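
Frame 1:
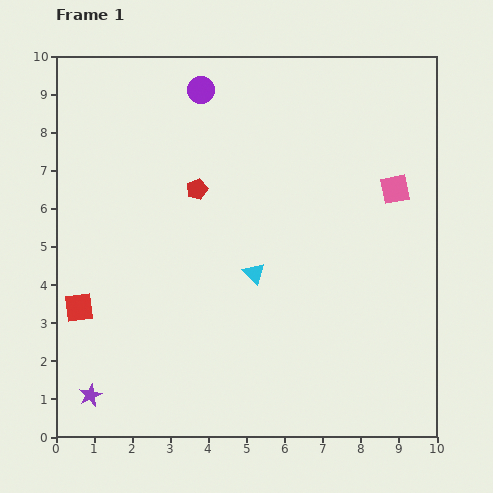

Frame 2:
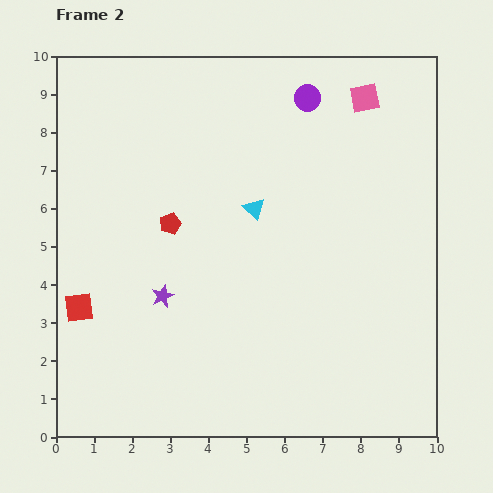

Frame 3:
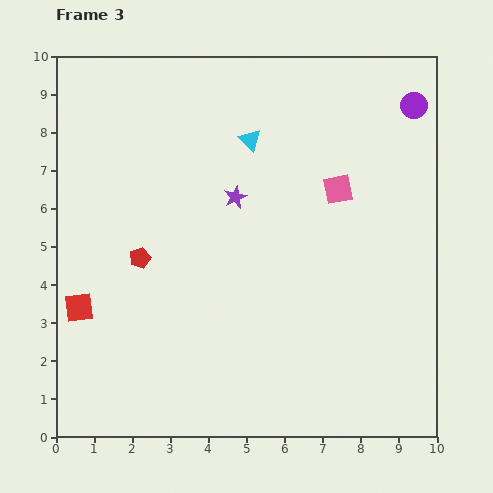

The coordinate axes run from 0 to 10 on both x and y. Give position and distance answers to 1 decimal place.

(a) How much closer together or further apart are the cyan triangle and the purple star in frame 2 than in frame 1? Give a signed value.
-2.1

Distance in frame 1: 5.4. Distance in frame 2: 3.3.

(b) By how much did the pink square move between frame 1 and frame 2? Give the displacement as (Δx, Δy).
(-0.8, 2.4)

The pink square was at (8.9, 6.5) in frame 1 and (8.1, 8.9) in frame 2.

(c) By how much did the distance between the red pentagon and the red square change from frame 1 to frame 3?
-2.3

Distance in frame 1: 4.4. Distance in frame 3: 2.1.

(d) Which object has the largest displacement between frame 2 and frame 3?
the purple star

(moved 3.2; next 2.8)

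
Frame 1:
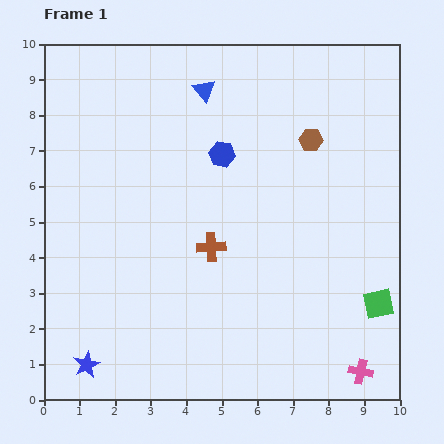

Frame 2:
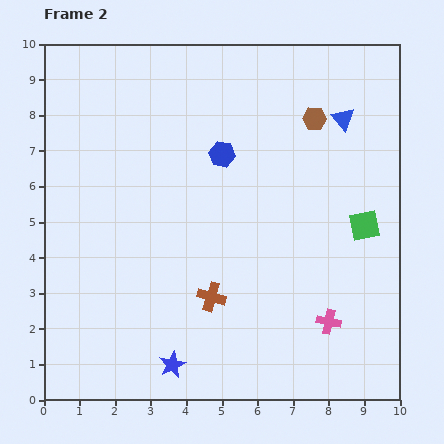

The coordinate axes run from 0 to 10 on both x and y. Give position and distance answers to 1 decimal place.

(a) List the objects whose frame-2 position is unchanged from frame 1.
the blue hexagon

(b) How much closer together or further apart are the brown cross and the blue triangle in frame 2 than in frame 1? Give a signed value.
+1.8

Distance in frame 1: 4.4. Distance in frame 2: 6.2.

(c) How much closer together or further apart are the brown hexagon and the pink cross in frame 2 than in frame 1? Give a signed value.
-0.9

Distance in frame 1: 6.6. Distance in frame 2: 5.7.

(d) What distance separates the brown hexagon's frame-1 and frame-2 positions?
0.6

The brown hexagon moved from (7.5, 7.3) to (7.6, 7.9), a distance of √(0.1² + 0.6²) ≈ 0.6.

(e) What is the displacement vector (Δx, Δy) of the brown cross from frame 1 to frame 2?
(0.0, -1.4)

The brown cross was at (4.7, 4.3) in frame 1 and (4.7, 2.9) in frame 2.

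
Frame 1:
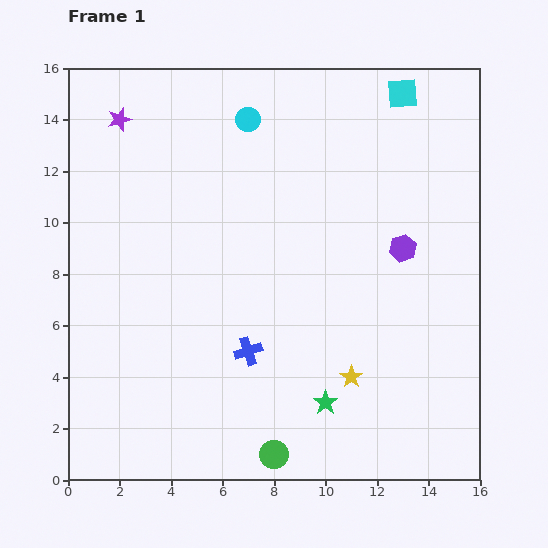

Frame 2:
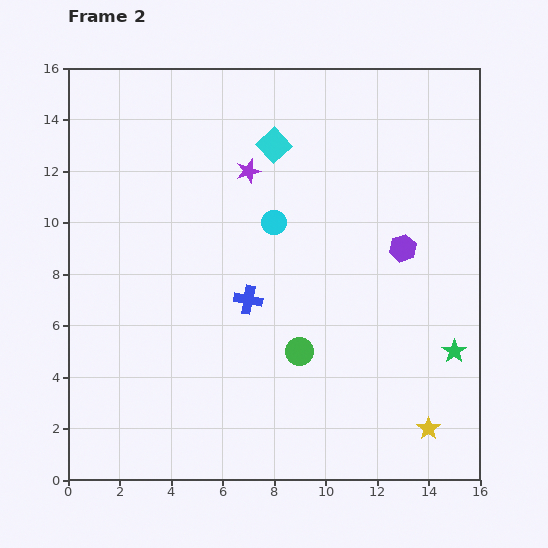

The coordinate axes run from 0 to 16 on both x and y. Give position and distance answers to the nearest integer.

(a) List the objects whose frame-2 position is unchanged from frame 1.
the purple hexagon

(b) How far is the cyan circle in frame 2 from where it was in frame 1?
4

The cyan circle moved from (7, 14) to (8, 10), a distance of √(1² + 4²) ≈ 4.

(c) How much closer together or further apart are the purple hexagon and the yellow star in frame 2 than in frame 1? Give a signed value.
+2

Distance in frame 1: 5. Distance in frame 2: 7.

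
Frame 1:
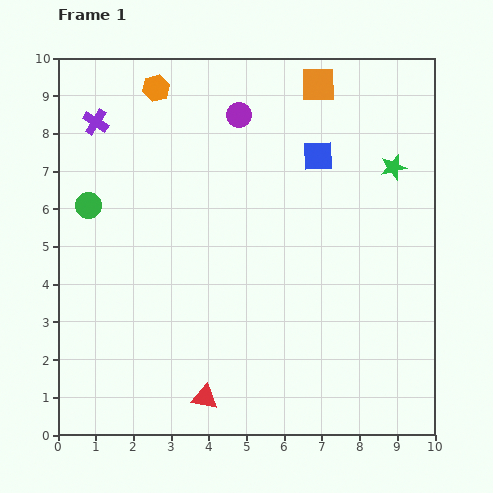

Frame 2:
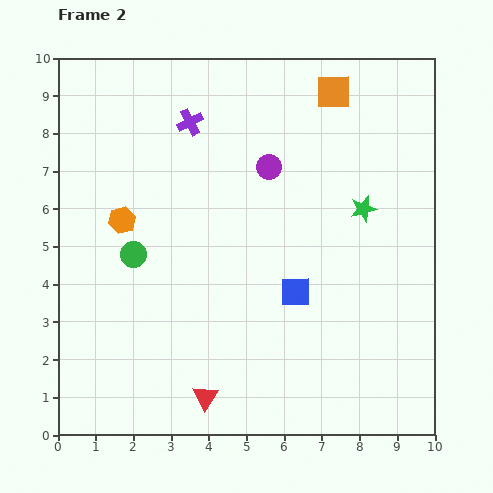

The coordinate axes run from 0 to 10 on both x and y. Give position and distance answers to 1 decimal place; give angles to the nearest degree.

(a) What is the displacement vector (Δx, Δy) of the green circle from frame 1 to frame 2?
(1.2, -1.3)

The green circle was at (0.8, 6.1) in frame 1 and (2.0, 4.8) in frame 2.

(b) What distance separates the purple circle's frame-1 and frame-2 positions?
1.6

The purple circle moved from (4.8, 8.5) to (5.6, 7.1), a distance of √(0.8² + 1.4²) ≈ 1.6.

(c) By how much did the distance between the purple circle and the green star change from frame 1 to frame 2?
-1.6

Distance in frame 1: 4.3. Distance in frame 2: 2.7.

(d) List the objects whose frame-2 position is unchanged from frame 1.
the red triangle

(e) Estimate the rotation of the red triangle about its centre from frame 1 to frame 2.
54° clockwise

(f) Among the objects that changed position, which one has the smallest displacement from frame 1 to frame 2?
the orange square

(moved 0.4)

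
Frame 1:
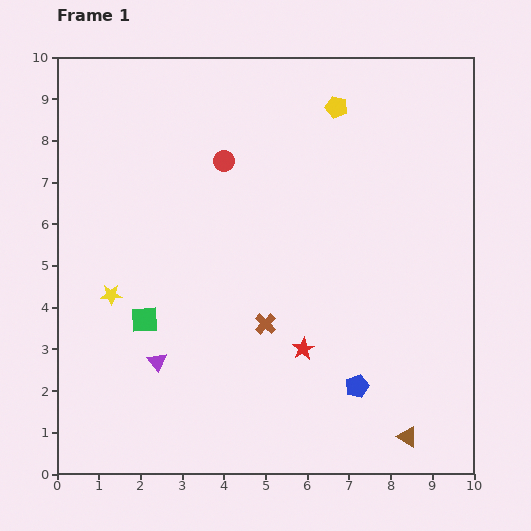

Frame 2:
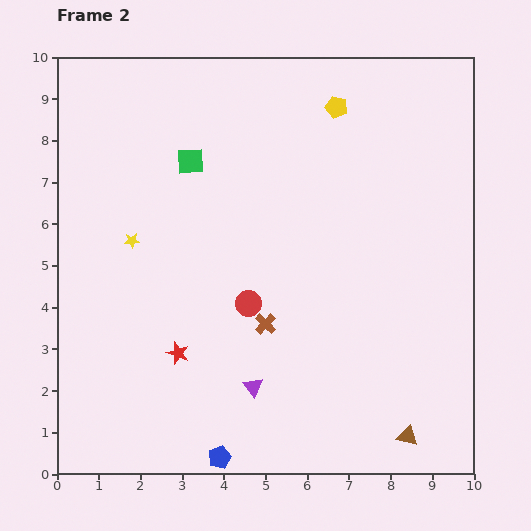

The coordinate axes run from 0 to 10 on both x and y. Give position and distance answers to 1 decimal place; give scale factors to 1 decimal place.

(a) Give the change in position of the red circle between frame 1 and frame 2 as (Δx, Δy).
(0.6, -3.4)

The red circle was at (4.0, 7.5) in frame 1 and (4.6, 4.1) in frame 2.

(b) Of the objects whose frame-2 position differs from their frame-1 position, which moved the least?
the yellow star

(moved 1.4)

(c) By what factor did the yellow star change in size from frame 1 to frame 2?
0.7×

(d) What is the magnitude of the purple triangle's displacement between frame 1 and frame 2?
2.4

The purple triangle moved from (2.4, 2.7) to (4.7, 2.1), a distance of √(2.3² + 0.6²) ≈ 2.4.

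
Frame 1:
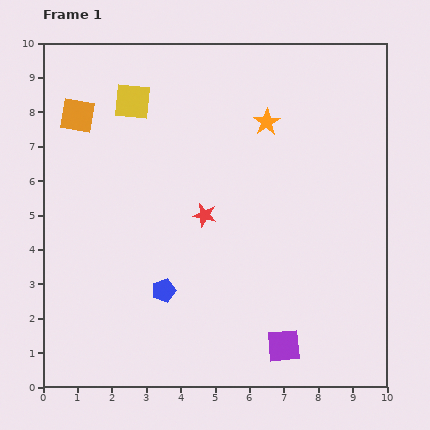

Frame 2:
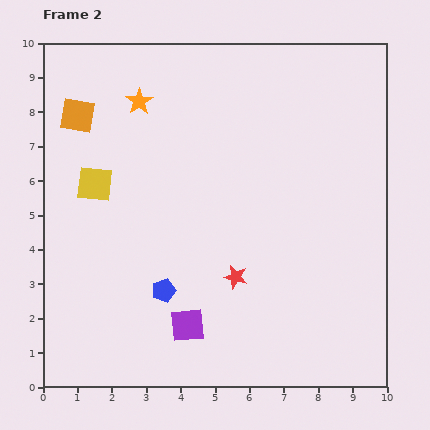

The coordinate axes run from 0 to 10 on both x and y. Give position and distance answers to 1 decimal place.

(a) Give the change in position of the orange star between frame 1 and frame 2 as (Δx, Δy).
(-3.7, 0.6)

The orange star was at (6.5, 7.7) in frame 1 and (2.8, 8.3) in frame 2.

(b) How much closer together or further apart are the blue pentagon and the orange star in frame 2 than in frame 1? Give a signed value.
-0.2

Distance in frame 1: 5.7. Distance in frame 2: 5.5.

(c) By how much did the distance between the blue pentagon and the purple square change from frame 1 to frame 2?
-2.6

Distance in frame 1: 3.8. Distance in frame 2: 1.2.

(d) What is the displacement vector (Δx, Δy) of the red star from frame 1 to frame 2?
(0.9, -1.8)

The red star was at (4.7, 5.0) in frame 1 and (5.6, 3.2) in frame 2.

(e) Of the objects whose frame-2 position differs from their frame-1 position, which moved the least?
the red star

(moved 2.0)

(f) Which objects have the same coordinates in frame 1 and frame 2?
the orange square, the blue pentagon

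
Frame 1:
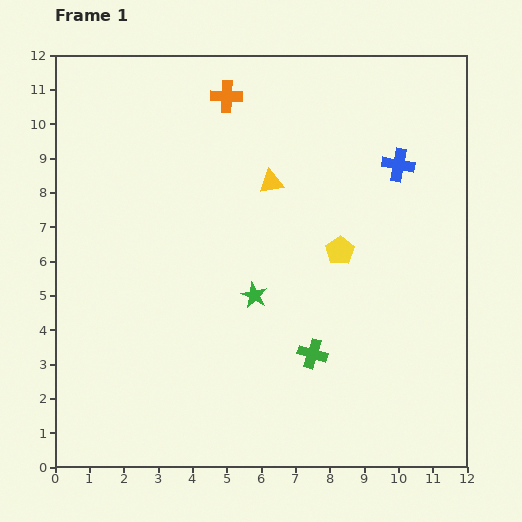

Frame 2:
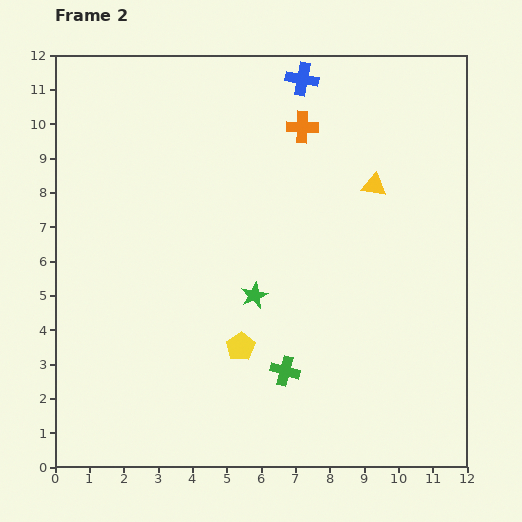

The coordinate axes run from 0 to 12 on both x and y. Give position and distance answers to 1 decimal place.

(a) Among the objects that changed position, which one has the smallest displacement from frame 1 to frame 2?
the green cross

(moved 0.9)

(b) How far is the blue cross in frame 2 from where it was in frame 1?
3.8

The blue cross moved from (10.0, 8.8) to (7.2, 11.3), a distance of √(2.8² + 2.5²) ≈ 3.8.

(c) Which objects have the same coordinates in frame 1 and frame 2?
the green star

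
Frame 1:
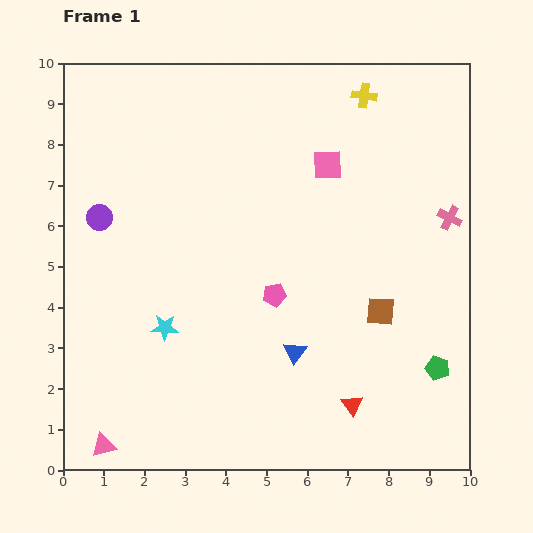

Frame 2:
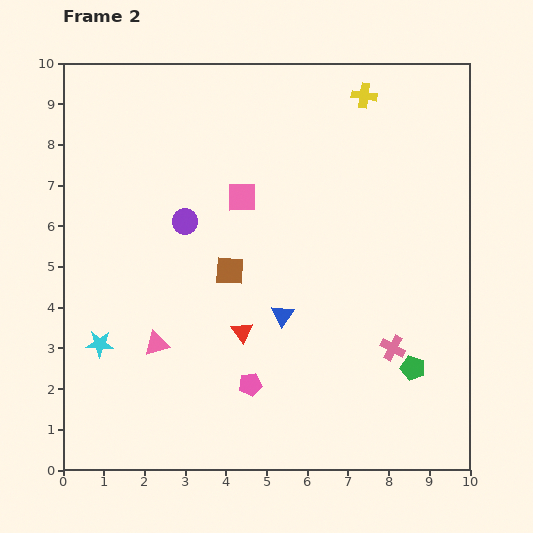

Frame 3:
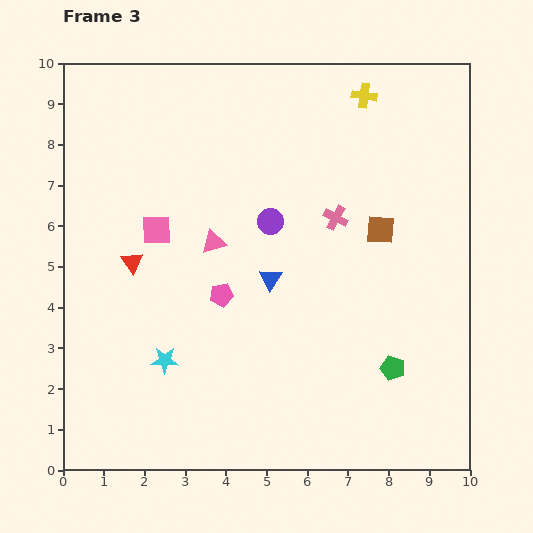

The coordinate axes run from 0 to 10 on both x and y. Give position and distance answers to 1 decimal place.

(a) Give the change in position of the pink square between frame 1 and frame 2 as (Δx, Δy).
(-2.1, -0.8)

The pink square was at (6.5, 7.5) in frame 1 and (4.4, 6.7) in frame 2.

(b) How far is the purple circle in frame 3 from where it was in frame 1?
4.2

The purple circle moved from (0.9, 6.2) to (5.1, 6.1), a distance of √(4.2² + 0.1²) ≈ 4.2.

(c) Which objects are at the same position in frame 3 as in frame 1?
the yellow cross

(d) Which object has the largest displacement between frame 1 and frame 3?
the red triangle

(moved 6.4; next 5.7)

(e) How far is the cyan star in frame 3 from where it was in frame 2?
1.6

The cyan star moved from (0.9, 3.1) to (2.5, 2.7), a distance of √(1.6² + 0.4²) ≈ 1.6.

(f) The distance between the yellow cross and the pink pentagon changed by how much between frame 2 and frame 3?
-1.6

Distance in frame 2: 7.6. Distance in frame 3: 6.0.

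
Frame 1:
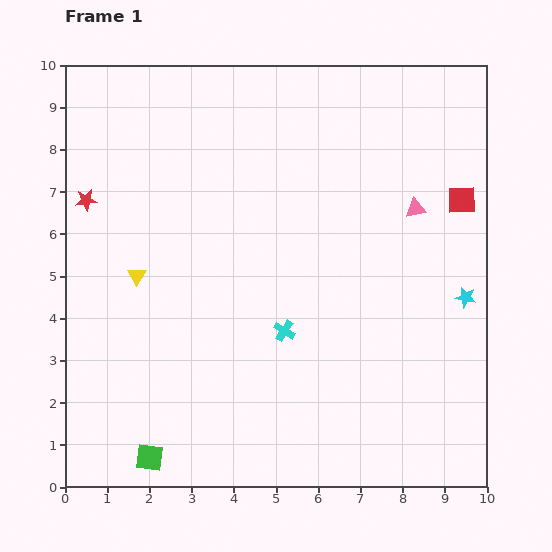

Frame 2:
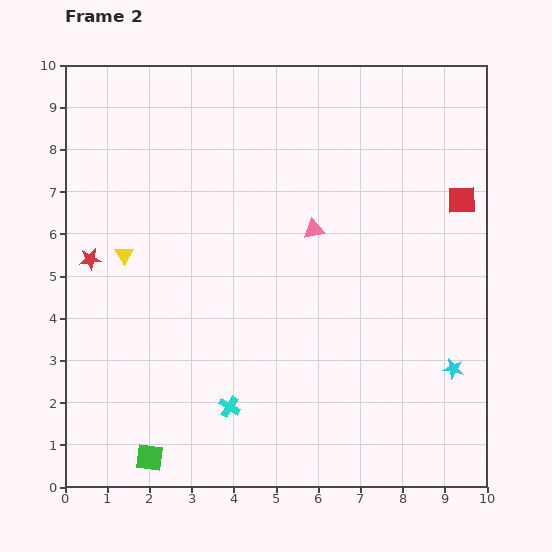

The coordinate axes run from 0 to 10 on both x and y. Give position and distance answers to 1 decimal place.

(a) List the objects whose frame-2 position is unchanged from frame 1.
the red square, the green square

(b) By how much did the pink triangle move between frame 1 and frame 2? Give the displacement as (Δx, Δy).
(-2.4, -0.5)

The pink triangle was at (8.3, 6.6) in frame 1 and (5.9, 6.1) in frame 2.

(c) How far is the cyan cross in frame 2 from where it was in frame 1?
2.2

The cyan cross moved from (5.2, 3.7) to (3.9, 1.9), a distance of √(1.3² + 1.8²) ≈ 2.2.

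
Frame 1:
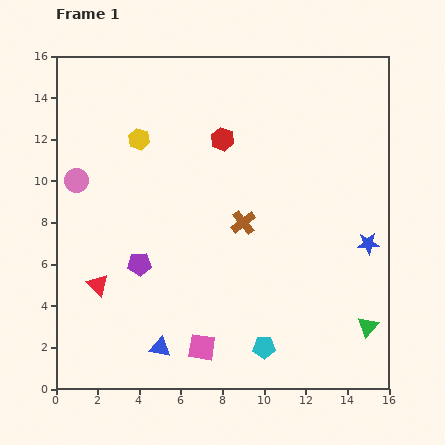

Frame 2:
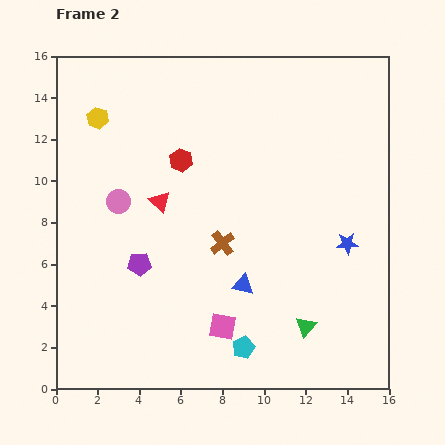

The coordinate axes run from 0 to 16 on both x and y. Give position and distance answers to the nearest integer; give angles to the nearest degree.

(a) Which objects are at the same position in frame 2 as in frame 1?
the purple pentagon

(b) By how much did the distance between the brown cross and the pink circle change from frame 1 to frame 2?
-3

Distance in frame 1: 8. Distance in frame 2: 5.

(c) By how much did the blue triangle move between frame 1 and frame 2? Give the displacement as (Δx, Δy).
(4, 3)

The blue triangle was at (5, 2) in frame 1 and (9, 5) in frame 2.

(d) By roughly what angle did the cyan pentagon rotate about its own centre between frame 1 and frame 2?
22° counter-clockwise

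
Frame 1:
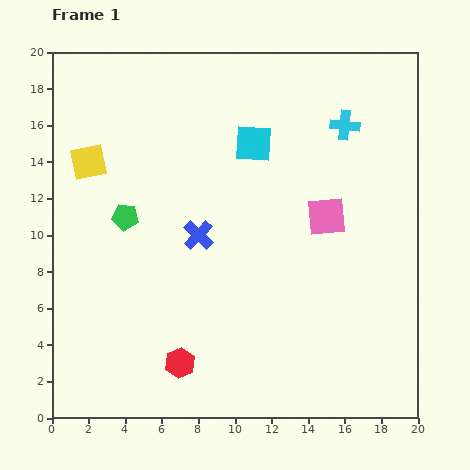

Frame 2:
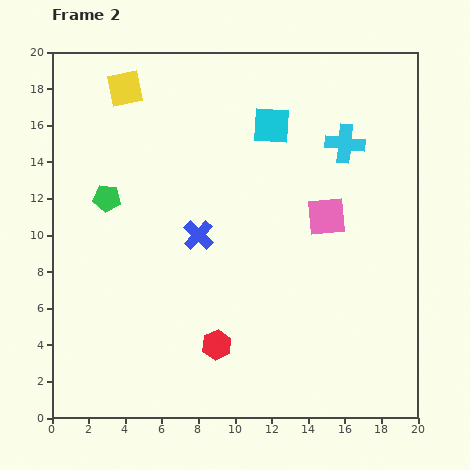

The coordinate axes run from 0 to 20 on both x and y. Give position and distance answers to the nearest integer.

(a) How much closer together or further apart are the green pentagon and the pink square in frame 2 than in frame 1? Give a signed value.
+1

Distance in frame 1: 11. Distance in frame 2: 12.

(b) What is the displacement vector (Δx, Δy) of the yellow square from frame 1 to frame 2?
(2, 4)

The yellow square was at (2, 14) in frame 1 and (4, 18) in frame 2.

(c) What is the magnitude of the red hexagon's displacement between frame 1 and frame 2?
2

The red hexagon moved from (7, 3) to (9, 4), a distance of √(2² + 1²) ≈ 2.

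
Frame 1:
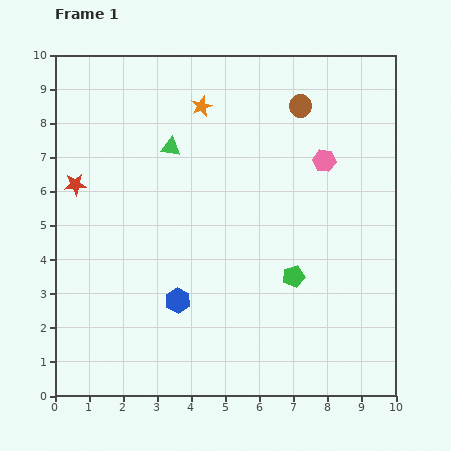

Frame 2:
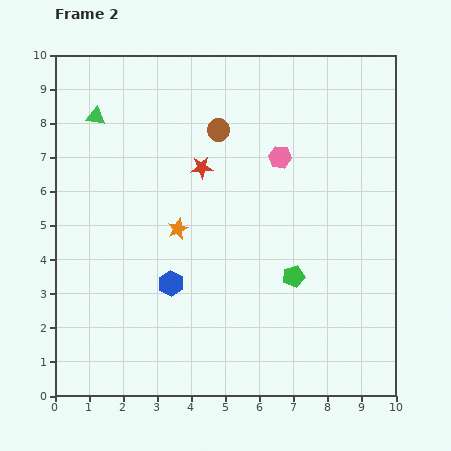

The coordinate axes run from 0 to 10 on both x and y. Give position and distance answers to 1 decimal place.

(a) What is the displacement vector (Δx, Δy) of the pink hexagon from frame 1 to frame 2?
(-1.3, 0.1)

The pink hexagon was at (7.9, 6.9) in frame 1 and (6.6, 7.0) in frame 2.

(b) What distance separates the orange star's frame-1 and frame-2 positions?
3.7

The orange star moved from (4.3, 8.5) to (3.6, 4.9), a distance of √(0.7² + 3.6²) ≈ 3.7.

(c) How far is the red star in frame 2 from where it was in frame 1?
3.7

The red star moved from (0.6, 6.2) to (4.3, 6.7), a distance of √(3.7² + 0.5²) ≈ 3.7.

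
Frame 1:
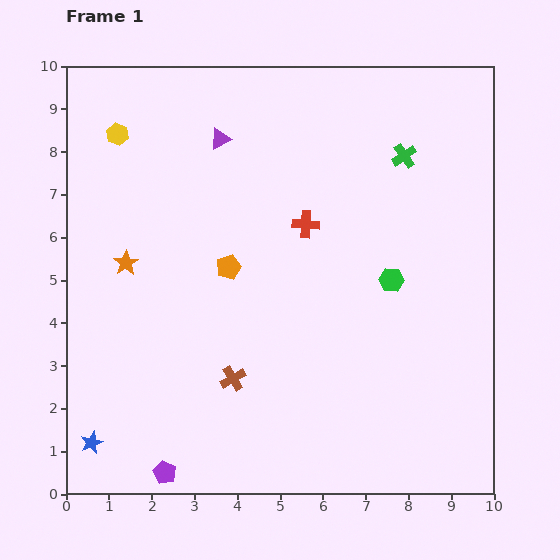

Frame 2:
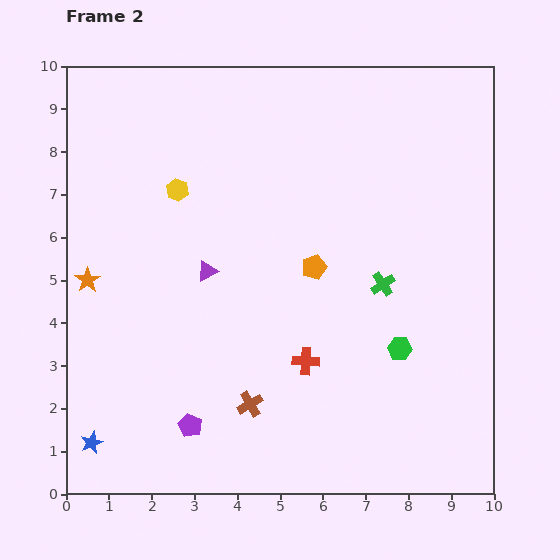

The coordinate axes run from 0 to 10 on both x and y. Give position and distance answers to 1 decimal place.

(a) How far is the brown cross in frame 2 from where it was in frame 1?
0.7

The brown cross moved from (3.9, 2.7) to (4.3, 2.1), a distance of √(0.4² + 0.6²) ≈ 0.7.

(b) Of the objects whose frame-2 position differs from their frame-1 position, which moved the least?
the brown cross

(moved 0.7)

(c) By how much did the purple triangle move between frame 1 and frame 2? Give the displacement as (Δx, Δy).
(-0.3, -3.1)

The purple triangle was at (3.6, 8.3) in frame 1 and (3.3, 5.2) in frame 2.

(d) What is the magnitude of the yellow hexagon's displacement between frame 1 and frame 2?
1.9

The yellow hexagon moved from (1.2, 8.4) to (2.6, 7.1), a distance of √(1.4² + 1.3²) ≈ 1.9.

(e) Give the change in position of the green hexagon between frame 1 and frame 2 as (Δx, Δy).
(0.2, -1.6)

The green hexagon was at (7.6, 5.0) in frame 1 and (7.8, 3.4) in frame 2.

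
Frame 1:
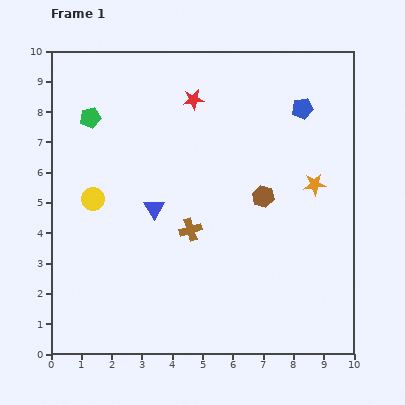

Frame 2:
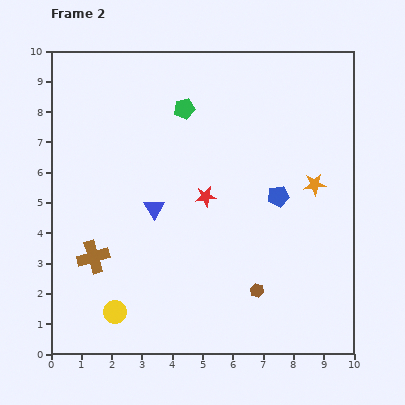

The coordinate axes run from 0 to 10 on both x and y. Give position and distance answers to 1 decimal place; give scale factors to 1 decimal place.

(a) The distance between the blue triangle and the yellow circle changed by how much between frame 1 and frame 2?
+1.6

Distance in frame 1: 2.0. Distance in frame 2: 3.6.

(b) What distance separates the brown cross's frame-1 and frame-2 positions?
3.3

The brown cross moved from (4.6, 4.1) to (1.4, 3.2), a distance of √(3.2² + 0.9²) ≈ 3.3.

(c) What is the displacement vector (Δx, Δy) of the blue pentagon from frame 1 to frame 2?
(-0.8, -2.9)

The blue pentagon was at (8.3, 8.1) in frame 1 and (7.5, 5.2) in frame 2.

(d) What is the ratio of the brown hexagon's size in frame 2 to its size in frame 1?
0.6×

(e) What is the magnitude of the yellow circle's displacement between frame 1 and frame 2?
3.8

The yellow circle moved from (1.4, 5.1) to (2.1, 1.4), a distance of √(0.7² + 3.7²) ≈ 3.8.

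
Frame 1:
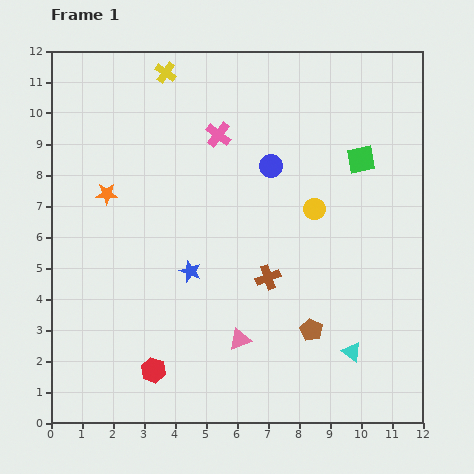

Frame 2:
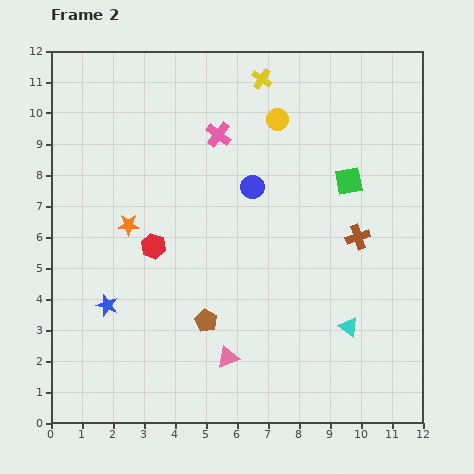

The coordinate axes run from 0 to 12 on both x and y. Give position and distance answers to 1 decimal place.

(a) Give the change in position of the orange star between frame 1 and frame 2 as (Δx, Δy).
(0.7, -1.0)

The orange star was at (1.8, 7.4) in frame 1 and (2.5, 6.4) in frame 2.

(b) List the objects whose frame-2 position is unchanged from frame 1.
the pink cross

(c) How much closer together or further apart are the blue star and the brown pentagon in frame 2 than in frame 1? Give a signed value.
-1.1

Distance in frame 1: 4.3. Distance in frame 2: 3.2.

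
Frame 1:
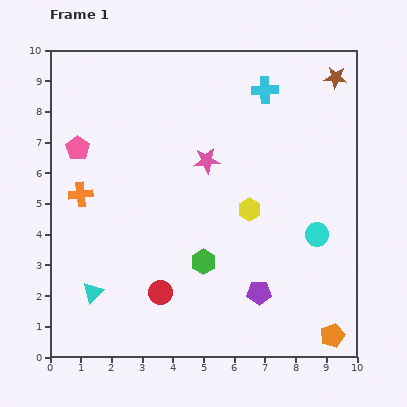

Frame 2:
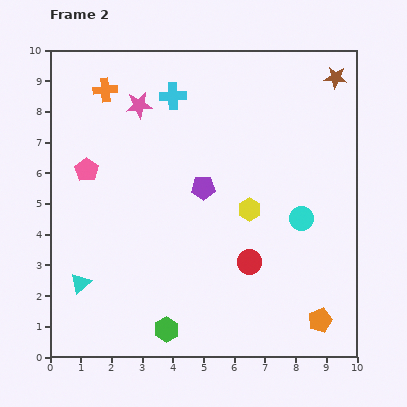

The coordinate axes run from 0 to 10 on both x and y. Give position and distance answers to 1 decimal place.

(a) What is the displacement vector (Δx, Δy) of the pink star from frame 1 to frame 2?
(-2.2, 1.8)

The pink star was at (5.1, 6.4) in frame 1 and (2.9, 8.2) in frame 2.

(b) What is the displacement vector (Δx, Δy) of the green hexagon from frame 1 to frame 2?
(-1.2, -2.2)

The green hexagon was at (5.0, 3.1) in frame 1 and (3.8, 0.9) in frame 2.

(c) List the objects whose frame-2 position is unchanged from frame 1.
the brown star, the yellow hexagon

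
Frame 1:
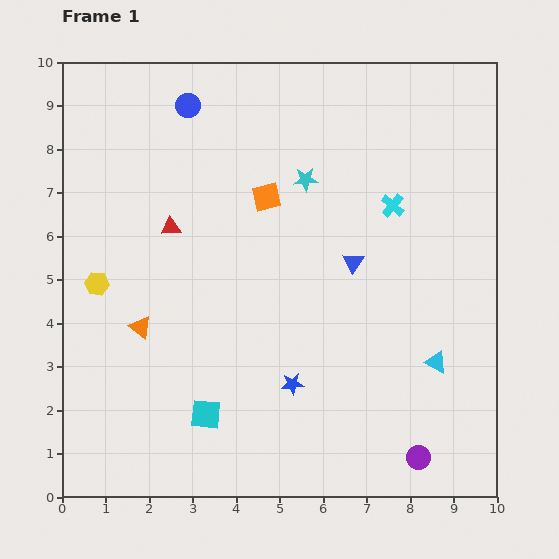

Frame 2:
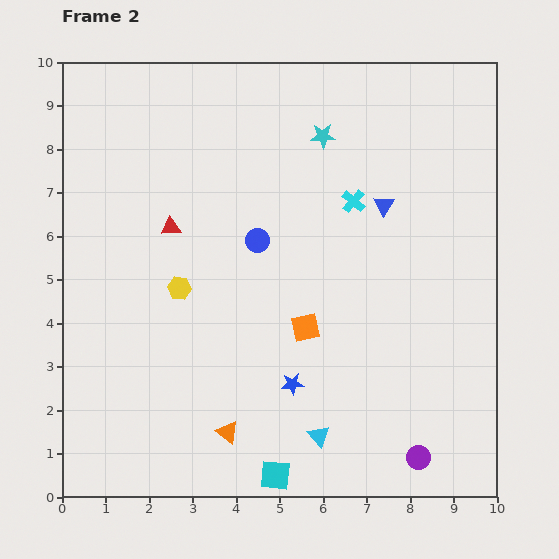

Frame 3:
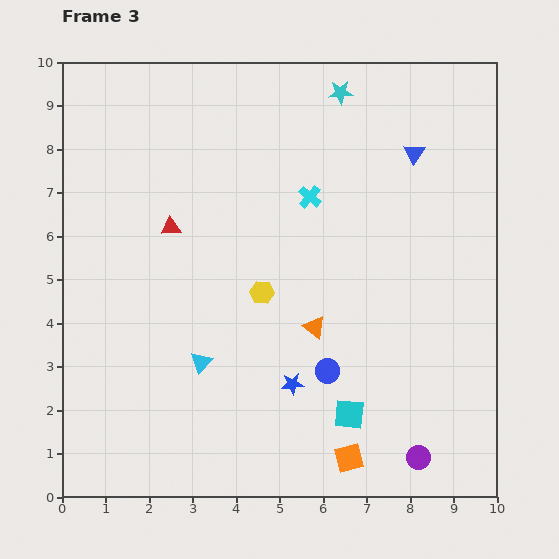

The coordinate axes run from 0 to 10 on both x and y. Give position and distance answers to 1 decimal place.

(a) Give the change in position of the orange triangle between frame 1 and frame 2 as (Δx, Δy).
(2.0, -2.4)

The orange triangle was at (1.8, 3.9) in frame 1 and (3.8, 1.5) in frame 2.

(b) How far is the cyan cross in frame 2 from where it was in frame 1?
0.9

The cyan cross moved from (7.6, 6.7) to (6.7, 6.8), a distance of √(0.9² + 0.1²) ≈ 0.9.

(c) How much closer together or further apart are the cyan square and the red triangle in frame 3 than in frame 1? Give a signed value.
+1.5

Distance in frame 1: 4.4. Distance in frame 3: 5.9.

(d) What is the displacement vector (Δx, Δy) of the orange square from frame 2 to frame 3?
(1.0, -3.0)

The orange square was at (5.6, 3.9) in frame 2 and (6.6, 0.9) in frame 3.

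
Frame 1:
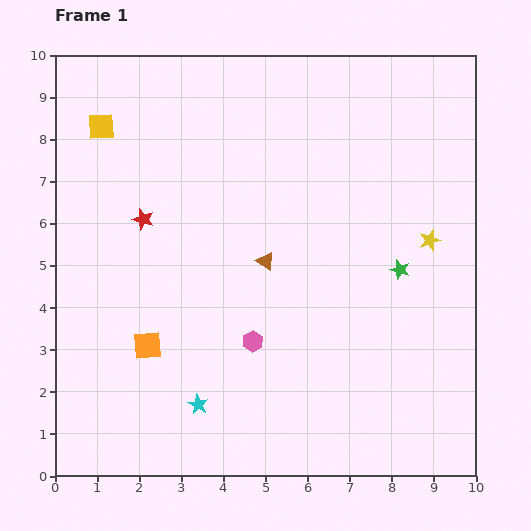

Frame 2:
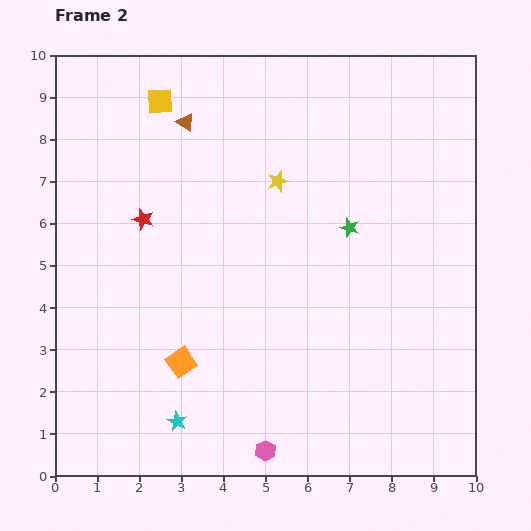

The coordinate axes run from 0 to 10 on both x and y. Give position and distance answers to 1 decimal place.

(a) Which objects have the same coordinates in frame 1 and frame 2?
the red star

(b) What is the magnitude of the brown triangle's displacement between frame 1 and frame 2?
3.8

The brown triangle moved from (5.0, 5.1) to (3.1, 8.4), a distance of √(1.9² + 3.3²) ≈ 3.8.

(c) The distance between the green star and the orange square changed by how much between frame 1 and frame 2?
-1.2

Distance in frame 1: 6.3. Distance in frame 2: 5.1.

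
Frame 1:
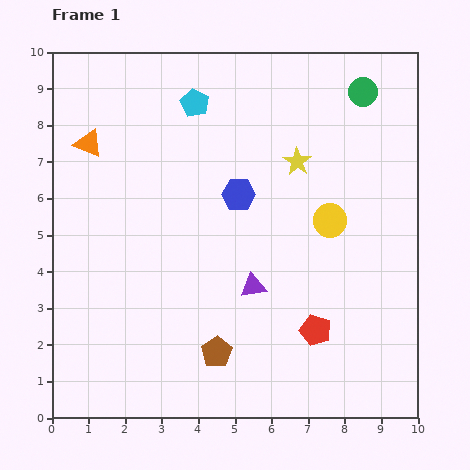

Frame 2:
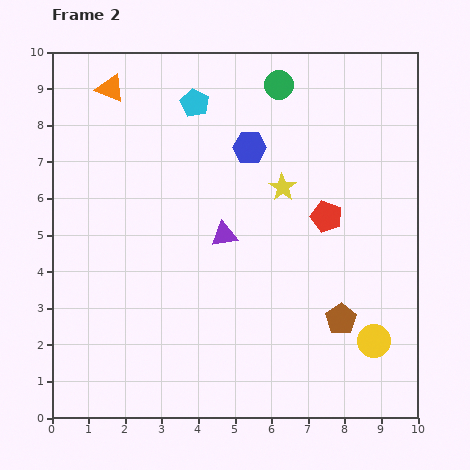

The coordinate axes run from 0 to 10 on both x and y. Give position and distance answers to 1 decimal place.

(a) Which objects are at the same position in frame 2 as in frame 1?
the cyan pentagon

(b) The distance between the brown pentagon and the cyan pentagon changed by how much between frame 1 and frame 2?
+0.3

Distance in frame 1: 6.8. Distance in frame 2: 7.1.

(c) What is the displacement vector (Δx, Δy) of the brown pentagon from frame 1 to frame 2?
(3.4, 0.9)

The brown pentagon was at (4.5, 1.8) in frame 1 and (7.9, 2.7) in frame 2.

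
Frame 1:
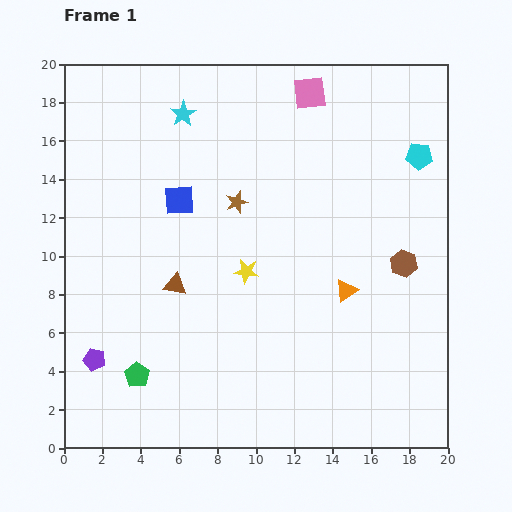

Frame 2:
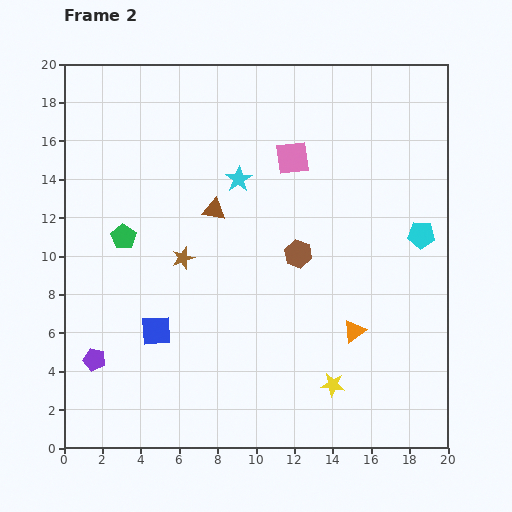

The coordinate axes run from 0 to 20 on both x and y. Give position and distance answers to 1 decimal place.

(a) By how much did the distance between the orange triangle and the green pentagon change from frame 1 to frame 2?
+1.2

Distance in frame 1: 11.8. Distance in frame 2: 13.0.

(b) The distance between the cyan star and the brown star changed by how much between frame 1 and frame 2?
-0.4

Distance in frame 1: 5.4. Distance in frame 2: 5.0.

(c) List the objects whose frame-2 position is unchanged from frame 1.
the purple pentagon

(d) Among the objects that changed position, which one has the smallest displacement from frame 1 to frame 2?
the orange triangle

(moved 2.1)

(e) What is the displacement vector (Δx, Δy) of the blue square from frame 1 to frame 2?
(-1.2, -6.8)

The blue square was at (6.0, 12.9) in frame 1 and (4.8, 6.1) in frame 2.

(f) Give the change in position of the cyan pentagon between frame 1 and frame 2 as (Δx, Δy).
(0.1, -4.1)

The cyan pentagon was at (18.5, 15.2) in frame 1 and (18.6, 11.1) in frame 2.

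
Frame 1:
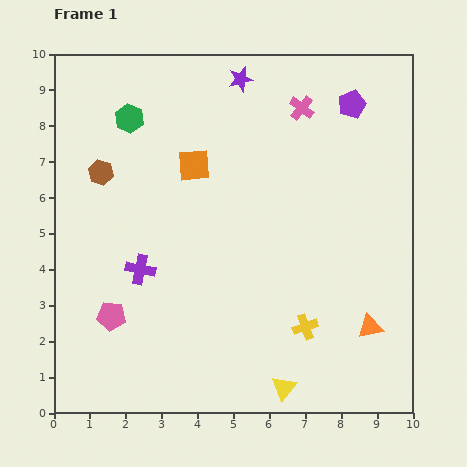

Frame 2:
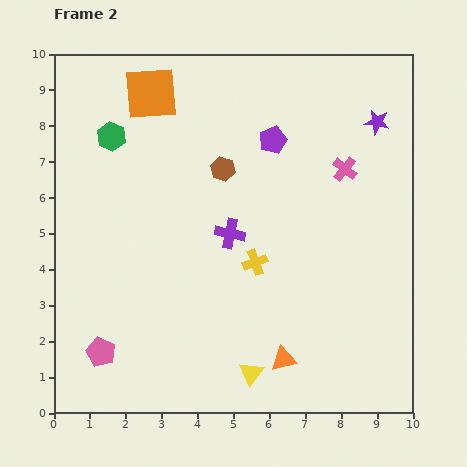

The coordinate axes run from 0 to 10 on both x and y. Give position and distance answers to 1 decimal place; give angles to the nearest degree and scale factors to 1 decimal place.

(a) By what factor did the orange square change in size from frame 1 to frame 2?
1.6×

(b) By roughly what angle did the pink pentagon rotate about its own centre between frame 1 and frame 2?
19° clockwise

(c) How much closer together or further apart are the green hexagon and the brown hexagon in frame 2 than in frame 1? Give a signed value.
+1.5

Distance in frame 1: 1.7. Distance in frame 2: 3.2.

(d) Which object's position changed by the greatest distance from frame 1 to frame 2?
the purple star

(moved 4.0; next 3.4)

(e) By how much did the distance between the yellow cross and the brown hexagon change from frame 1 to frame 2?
-4.3

Distance in frame 1: 7.1. Distance in frame 2: 2.8.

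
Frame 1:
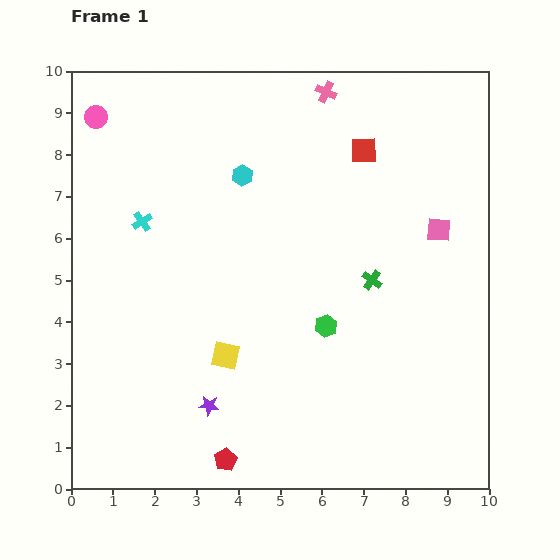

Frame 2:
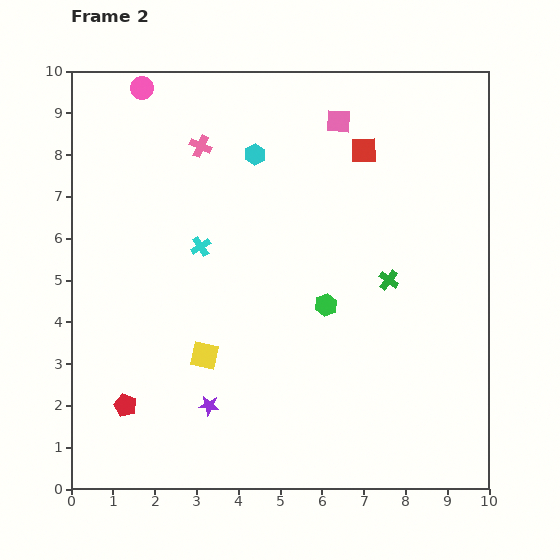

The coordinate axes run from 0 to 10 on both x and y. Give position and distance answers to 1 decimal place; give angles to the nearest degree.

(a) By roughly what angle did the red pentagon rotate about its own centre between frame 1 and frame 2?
20° counter-clockwise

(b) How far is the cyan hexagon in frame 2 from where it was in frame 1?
0.6

The cyan hexagon moved from (4.1, 7.5) to (4.4, 8.0), a distance of √(0.3² + 0.5²) ≈ 0.6.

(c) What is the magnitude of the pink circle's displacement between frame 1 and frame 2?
1.3

The pink circle moved from (0.6, 8.9) to (1.7, 9.6), a distance of √(1.1² + 0.7²) ≈ 1.3.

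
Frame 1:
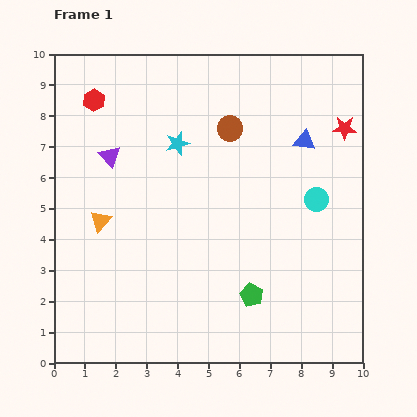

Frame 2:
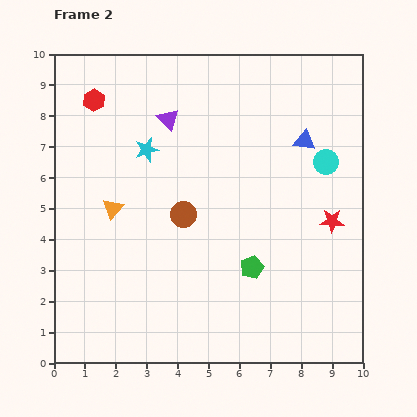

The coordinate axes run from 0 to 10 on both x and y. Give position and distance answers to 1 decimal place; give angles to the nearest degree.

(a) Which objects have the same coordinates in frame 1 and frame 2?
the red hexagon, the blue triangle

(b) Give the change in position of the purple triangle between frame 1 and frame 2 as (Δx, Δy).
(1.9, 1.2)

The purple triangle was at (1.8, 6.7) in frame 1 and (3.7, 7.9) in frame 2.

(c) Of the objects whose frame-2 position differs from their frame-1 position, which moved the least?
the orange triangle

(moved 0.6)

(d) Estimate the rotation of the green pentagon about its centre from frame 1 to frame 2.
23° clockwise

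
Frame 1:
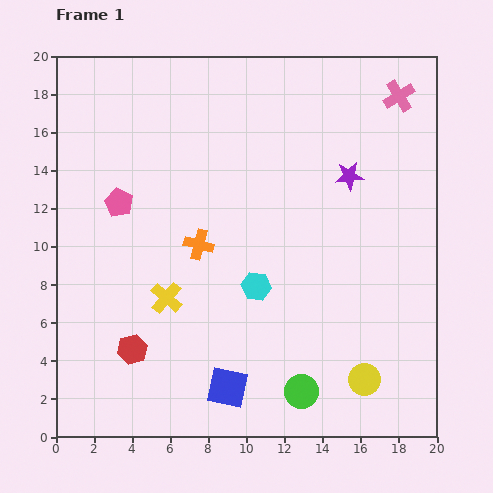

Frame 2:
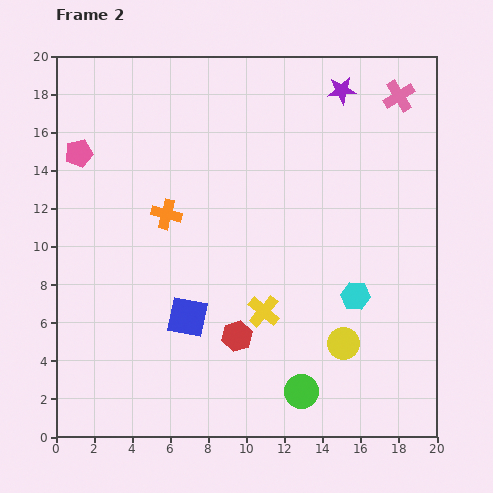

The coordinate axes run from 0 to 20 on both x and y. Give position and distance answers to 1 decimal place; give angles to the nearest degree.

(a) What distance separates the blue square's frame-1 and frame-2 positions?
4.3

The blue square moved from (9.0, 2.6) to (6.9, 6.3), a distance of √(2.1² + 3.7²) ≈ 4.3.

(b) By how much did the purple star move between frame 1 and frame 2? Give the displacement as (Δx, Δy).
(-0.4, 4.5)

The purple star was at (15.4, 13.7) in frame 1 and (15.0, 18.2) in frame 2.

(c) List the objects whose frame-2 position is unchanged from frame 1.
the green circle, the pink cross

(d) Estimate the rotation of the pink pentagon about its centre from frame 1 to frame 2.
31° clockwise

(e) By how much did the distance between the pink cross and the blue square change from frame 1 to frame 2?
-1.7

Distance in frame 1: 17.8. Distance in frame 2: 16.1.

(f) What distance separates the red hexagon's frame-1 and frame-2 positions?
5.5

The red hexagon moved from (4.0, 4.6) to (9.5, 5.3), a distance of √(5.5² + 0.7²) ≈ 5.5.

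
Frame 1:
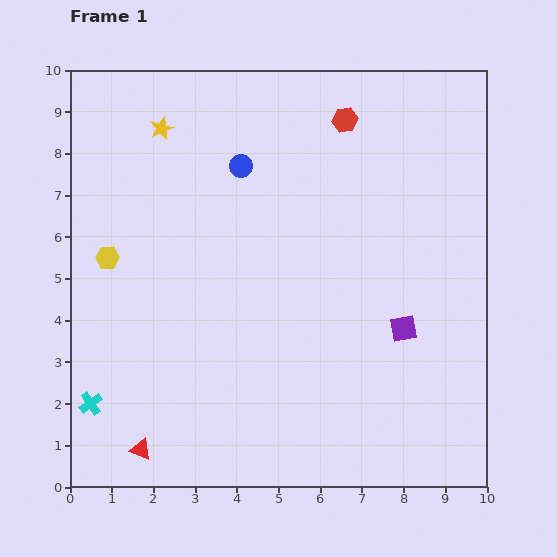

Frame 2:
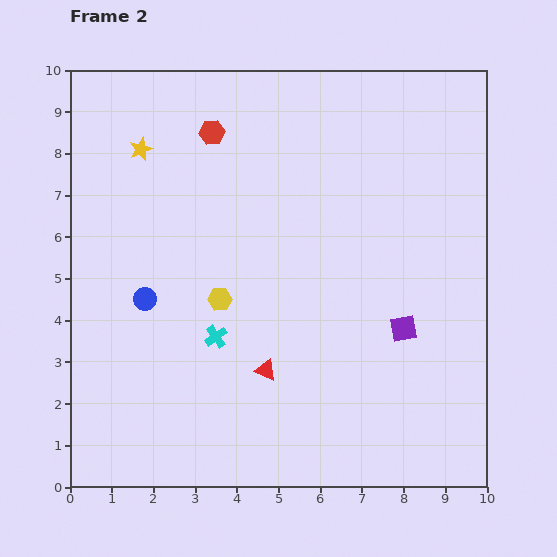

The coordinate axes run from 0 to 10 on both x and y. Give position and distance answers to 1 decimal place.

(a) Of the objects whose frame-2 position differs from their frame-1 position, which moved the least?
the yellow star

(moved 0.7)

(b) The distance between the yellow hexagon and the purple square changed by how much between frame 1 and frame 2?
-2.8

Distance in frame 1: 7.3. Distance in frame 2: 4.5.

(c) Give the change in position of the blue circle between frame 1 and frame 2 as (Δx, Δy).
(-2.3, -3.2)

The blue circle was at (4.1, 7.7) in frame 1 and (1.8, 4.5) in frame 2.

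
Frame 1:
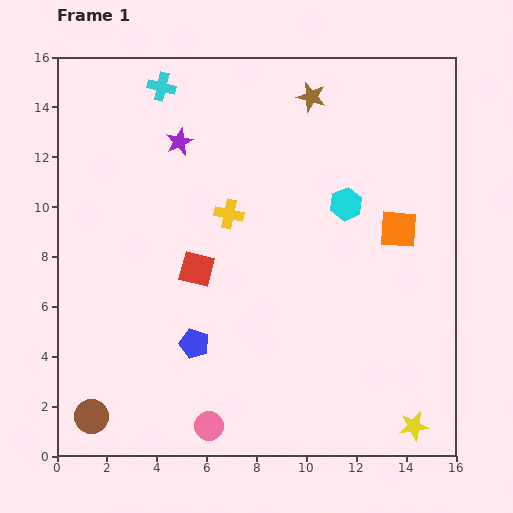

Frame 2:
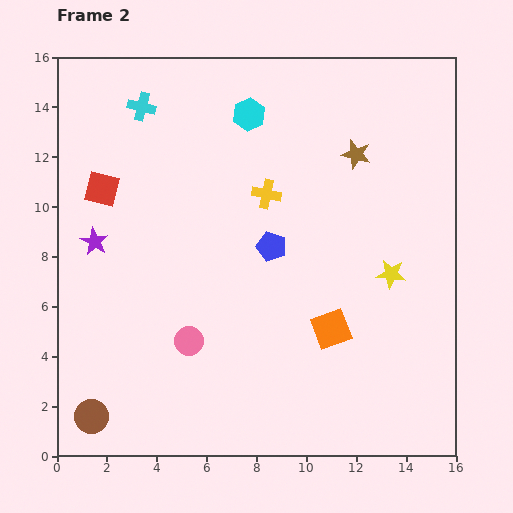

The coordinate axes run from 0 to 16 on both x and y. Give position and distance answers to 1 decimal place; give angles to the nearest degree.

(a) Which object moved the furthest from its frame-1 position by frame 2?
the yellow star

(moved 6.2; next 5.3)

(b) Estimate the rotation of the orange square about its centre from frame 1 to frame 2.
24° counter-clockwise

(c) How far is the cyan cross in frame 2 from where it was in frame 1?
1.1

The cyan cross moved from (4.2, 14.8) to (3.4, 14.0), a distance of √(0.8² + 0.8²) ≈ 1.1.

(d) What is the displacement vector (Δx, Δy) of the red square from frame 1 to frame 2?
(-3.8, 3.2)

The red square was at (5.6, 7.5) in frame 1 and (1.8, 10.7) in frame 2.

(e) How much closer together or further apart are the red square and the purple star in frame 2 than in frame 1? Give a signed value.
-3.0

Distance in frame 1: 5.1. Distance in frame 2: 2.1.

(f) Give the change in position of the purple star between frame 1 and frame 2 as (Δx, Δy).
(-3.4, -4.0)

The purple star was at (4.9, 12.6) in frame 1 and (1.5, 8.6) in frame 2.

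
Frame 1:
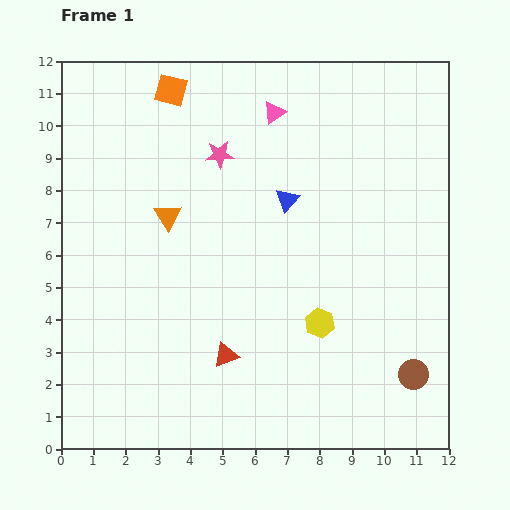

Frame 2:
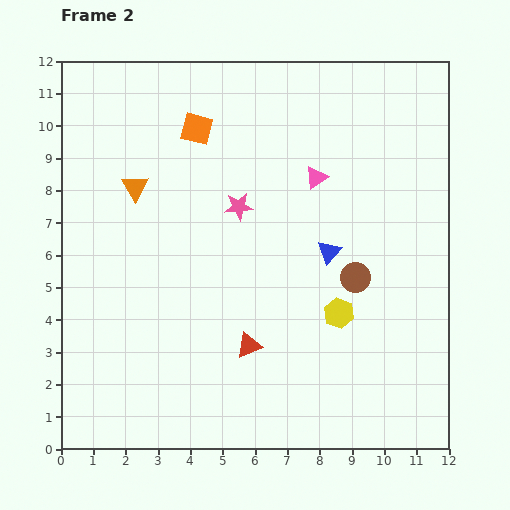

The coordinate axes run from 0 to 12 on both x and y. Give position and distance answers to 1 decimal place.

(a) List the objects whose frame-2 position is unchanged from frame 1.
none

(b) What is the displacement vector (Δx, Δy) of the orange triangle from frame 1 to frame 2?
(-1.0, 0.9)

The orange triangle was at (3.3, 7.2) in frame 1 and (2.3, 8.1) in frame 2.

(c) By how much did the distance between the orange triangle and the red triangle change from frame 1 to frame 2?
+1.3

Distance in frame 1: 4.7. Distance in frame 2: 6.0.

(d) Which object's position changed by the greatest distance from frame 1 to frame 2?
the brown circle

(moved 3.5; next 2.4)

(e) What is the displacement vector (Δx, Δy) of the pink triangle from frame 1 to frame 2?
(1.3, -2.0)

The pink triangle was at (6.6, 10.4) in frame 1 and (7.9, 8.4) in frame 2.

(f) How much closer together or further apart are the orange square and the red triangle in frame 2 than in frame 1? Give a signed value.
-1.5

Distance in frame 1: 8.4. Distance in frame 2: 6.9.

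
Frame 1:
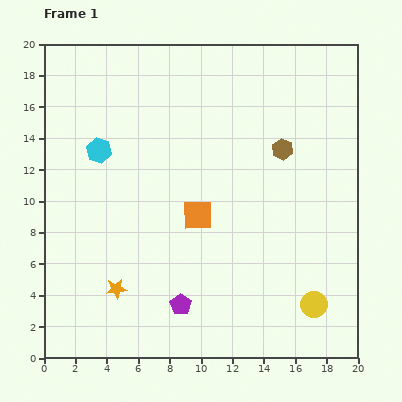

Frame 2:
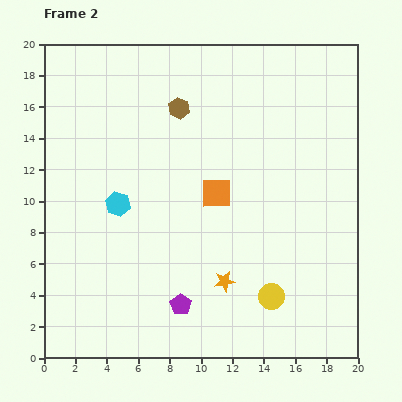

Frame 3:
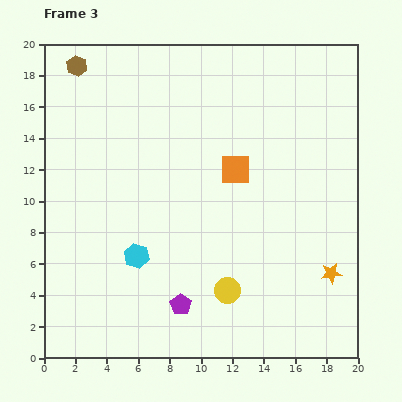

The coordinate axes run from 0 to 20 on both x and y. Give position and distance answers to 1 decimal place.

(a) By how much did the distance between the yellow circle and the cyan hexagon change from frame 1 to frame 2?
-5.4

Distance in frame 1: 16.8. Distance in frame 2: 11.4.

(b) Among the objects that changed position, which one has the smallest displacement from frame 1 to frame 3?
the orange square

(moved 3.8)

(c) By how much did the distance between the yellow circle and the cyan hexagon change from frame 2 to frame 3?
-5.2

Distance in frame 2: 11.4. Distance in frame 3: 6.2.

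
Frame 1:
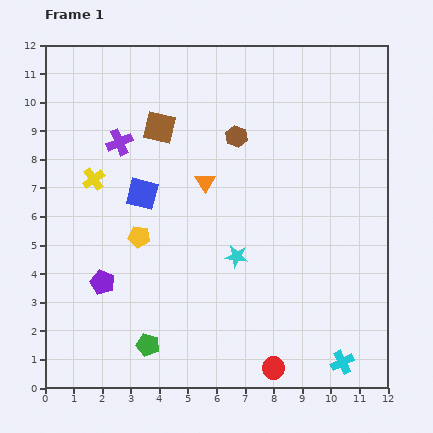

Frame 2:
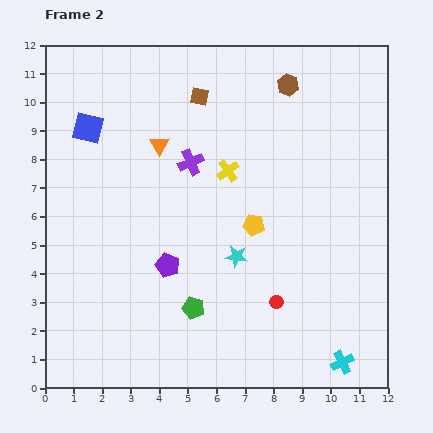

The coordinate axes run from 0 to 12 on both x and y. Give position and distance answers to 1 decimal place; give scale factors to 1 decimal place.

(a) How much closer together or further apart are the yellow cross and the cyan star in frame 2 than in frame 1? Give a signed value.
-2.7

Distance in frame 1: 5.7. Distance in frame 2: 3.0.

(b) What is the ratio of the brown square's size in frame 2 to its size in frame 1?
0.6×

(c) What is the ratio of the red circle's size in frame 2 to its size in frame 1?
0.6×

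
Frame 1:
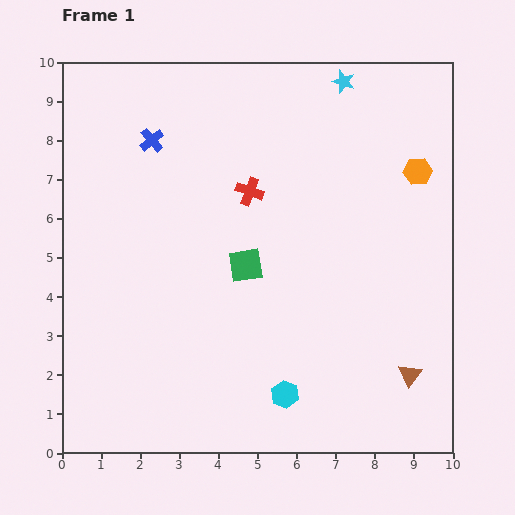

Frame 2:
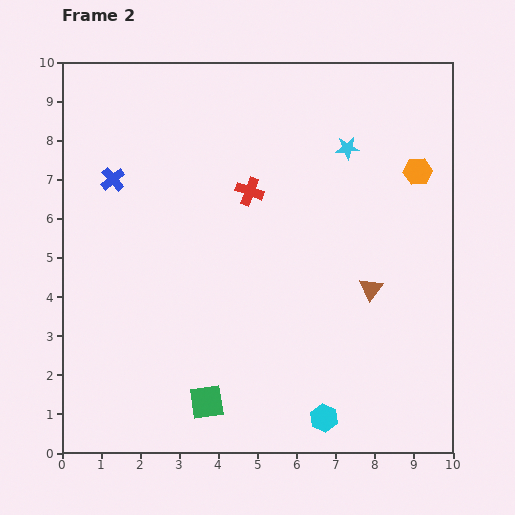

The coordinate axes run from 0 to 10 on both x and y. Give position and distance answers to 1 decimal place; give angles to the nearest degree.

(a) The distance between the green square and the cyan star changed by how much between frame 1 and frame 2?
+2.1

Distance in frame 1: 5.3. Distance in frame 2: 7.4.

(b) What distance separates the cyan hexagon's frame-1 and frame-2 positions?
1.2

The cyan hexagon moved from (5.7, 1.5) to (6.7, 0.9), a distance of √(1.0² + 0.6²) ≈ 1.2.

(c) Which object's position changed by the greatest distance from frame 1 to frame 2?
the green square

(moved 3.6; next 2.4)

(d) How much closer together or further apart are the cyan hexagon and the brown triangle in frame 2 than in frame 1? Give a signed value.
+0.3

Distance in frame 1: 3.2. Distance in frame 2: 3.5.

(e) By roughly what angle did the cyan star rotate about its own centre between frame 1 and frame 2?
21° counter-clockwise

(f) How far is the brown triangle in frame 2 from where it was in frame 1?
2.4

The brown triangle moved from (8.9, 2.0) to (7.9, 4.2), a distance of √(1.0² + 2.2²) ≈ 2.4.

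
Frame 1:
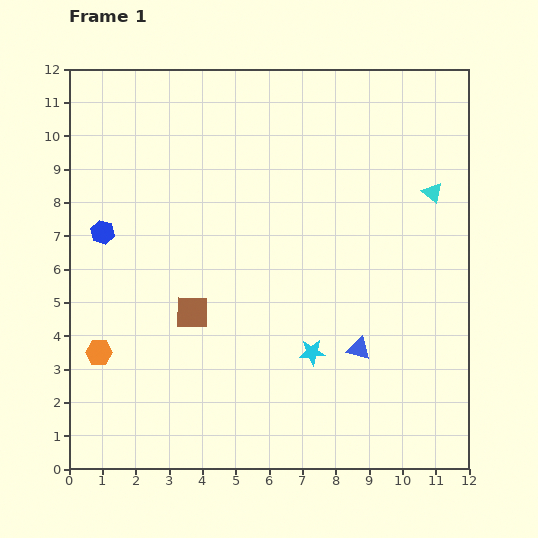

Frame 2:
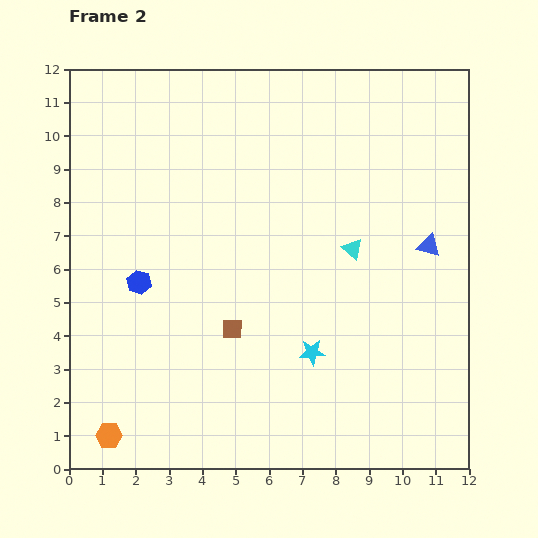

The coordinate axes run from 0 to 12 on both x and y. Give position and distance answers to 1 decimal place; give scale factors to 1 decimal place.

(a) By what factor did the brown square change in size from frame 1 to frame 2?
0.6×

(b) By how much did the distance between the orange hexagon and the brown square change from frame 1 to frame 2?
+1.9

Distance in frame 1: 3.0. Distance in frame 2: 4.9.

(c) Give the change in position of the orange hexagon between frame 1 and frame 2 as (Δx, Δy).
(0.3, -2.5)

The orange hexagon was at (0.9, 3.5) in frame 1 and (1.2, 1.0) in frame 2.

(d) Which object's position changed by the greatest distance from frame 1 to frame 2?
the blue triangle

(moved 3.7; next 2.9)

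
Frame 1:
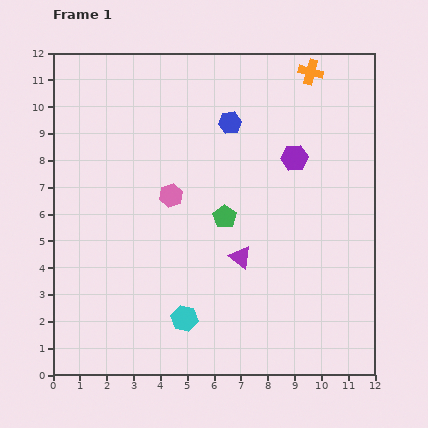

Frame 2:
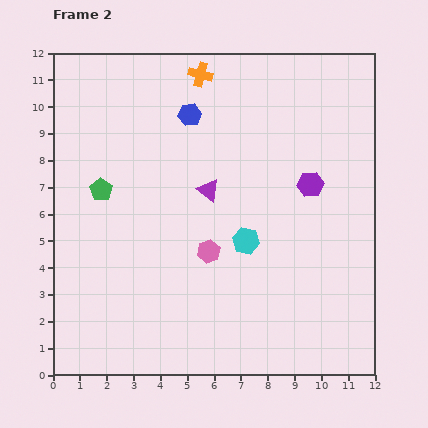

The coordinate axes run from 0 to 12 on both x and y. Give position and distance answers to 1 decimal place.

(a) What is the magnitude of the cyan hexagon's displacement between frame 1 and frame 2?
3.7

The cyan hexagon moved from (4.9, 2.1) to (7.2, 5.0), a distance of √(2.3² + 2.9²) ≈ 3.7.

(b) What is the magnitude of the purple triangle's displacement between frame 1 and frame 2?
2.8

The purple triangle moved from (7.0, 4.4) to (5.8, 6.9), a distance of √(1.2² + 2.5²) ≈ 2.8.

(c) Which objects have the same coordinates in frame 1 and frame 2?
none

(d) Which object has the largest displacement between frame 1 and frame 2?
the green pentagon

(moved 4.7; next 4.1)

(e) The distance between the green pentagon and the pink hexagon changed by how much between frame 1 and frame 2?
+2.4

Distance in frame 1: 2.2. Distance in frame 2: 4.6.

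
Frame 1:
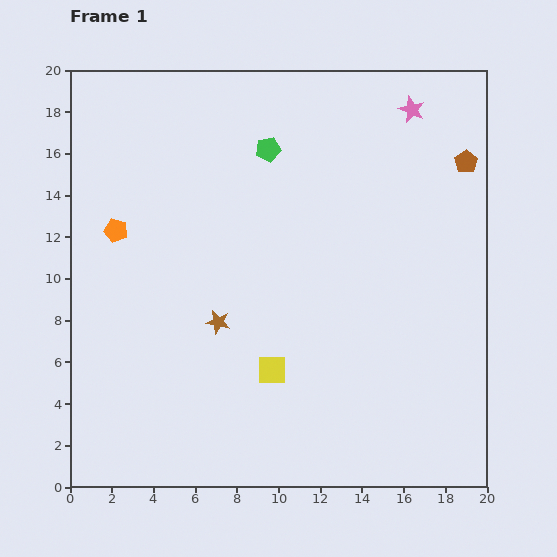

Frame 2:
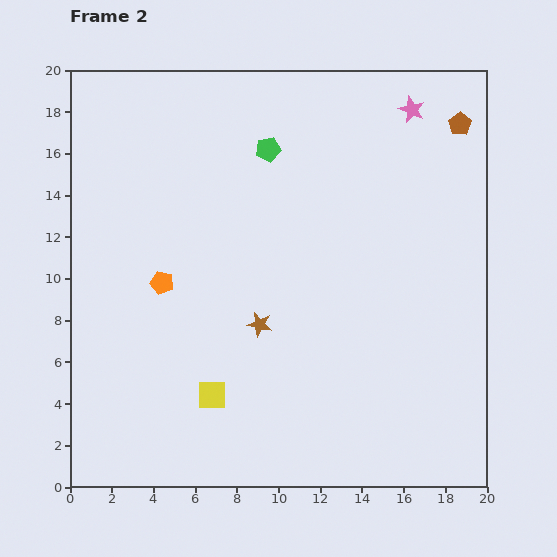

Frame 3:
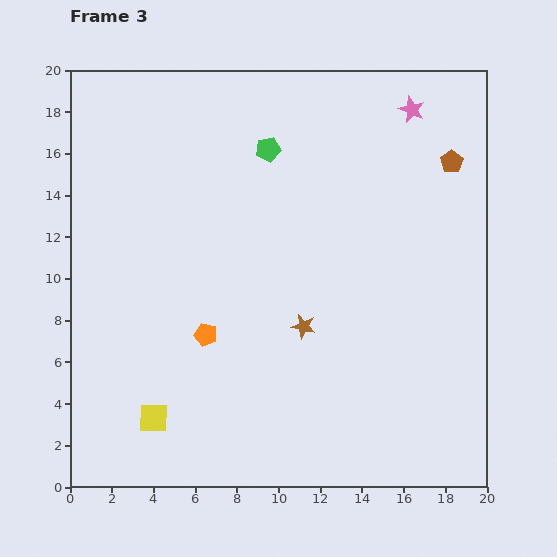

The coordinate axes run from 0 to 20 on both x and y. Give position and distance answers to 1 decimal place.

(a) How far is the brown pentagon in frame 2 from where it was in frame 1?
1.8

The brown pentagon moved from (19.0, 15.6) to (18.7, 17.4), a distance of √(0.3² + 1.8²) ≈ 1.8.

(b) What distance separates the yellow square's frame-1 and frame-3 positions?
6.1

The yellow square moved from (9.7, 5.6) to (4.0, 3.3), a distance of √(5.7² + 2.3²) ≈ 6.1.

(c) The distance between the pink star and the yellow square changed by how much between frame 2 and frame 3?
+2.6

Distance in frame 2: 16.7. Distance in frame 3: 19.3.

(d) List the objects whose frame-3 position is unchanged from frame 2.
the pink star, the green pentagon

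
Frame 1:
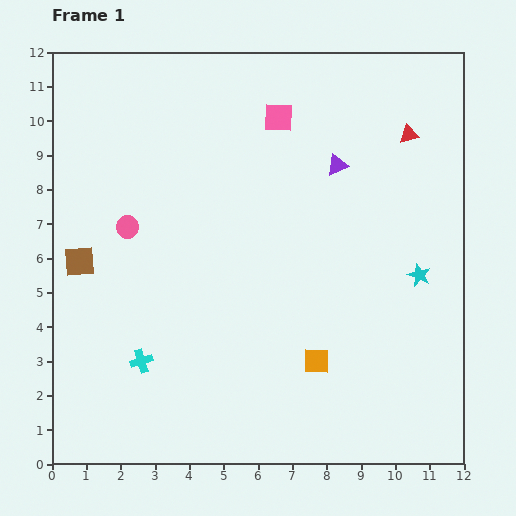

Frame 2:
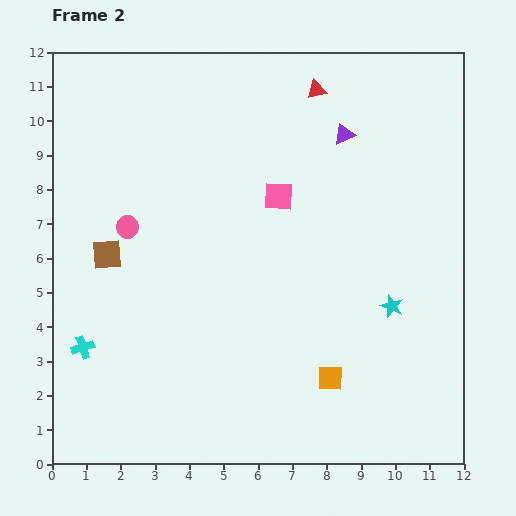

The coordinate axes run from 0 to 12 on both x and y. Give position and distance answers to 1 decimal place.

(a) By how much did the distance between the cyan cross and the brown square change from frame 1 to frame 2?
-0.6

Distance in frame 1: 3.4. Distance in frame 2: 2.8.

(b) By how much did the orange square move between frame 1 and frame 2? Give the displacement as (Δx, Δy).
(0.4, -0.5)

The orange square was at (7.7, 3.0) in frame 1 and (8.1, 2.5) in frame 2.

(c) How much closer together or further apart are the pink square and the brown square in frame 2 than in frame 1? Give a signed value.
-1.9

Distance in frame 1: 7.2. Distance in frame 2: 5.3.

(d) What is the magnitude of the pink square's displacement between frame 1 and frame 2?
2.3

The pink square moved from (6.6, 10.1) to (6.6, 7.8), a distance of √(0.0² + 2.3²) ≈ 2.3.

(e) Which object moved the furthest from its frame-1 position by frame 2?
the red triangle

(moved 3.0; next 2.3)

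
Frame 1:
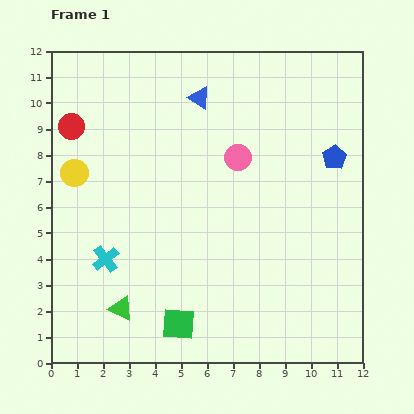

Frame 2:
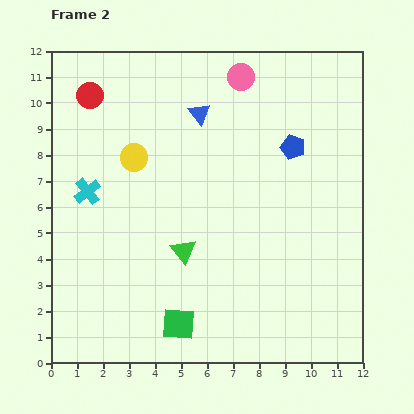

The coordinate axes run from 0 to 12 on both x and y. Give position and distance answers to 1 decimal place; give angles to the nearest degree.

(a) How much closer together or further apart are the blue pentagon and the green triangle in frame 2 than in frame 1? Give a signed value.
-4.2

Distance in frame 1: 10.0. Distance in frame 2: 5.8.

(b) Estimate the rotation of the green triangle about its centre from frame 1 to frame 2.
25° clockwise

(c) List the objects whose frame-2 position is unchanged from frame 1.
the green square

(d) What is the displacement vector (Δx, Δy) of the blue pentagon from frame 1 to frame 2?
(-1.6, 0.4)

The blue pentagon was at (10.9, 7.9) in frame 1 and (9.3, 8.3) in frame 2.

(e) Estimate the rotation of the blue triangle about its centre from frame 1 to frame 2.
18° clockwise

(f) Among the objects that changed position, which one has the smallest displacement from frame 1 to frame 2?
the blue triangle

(moved 0.6)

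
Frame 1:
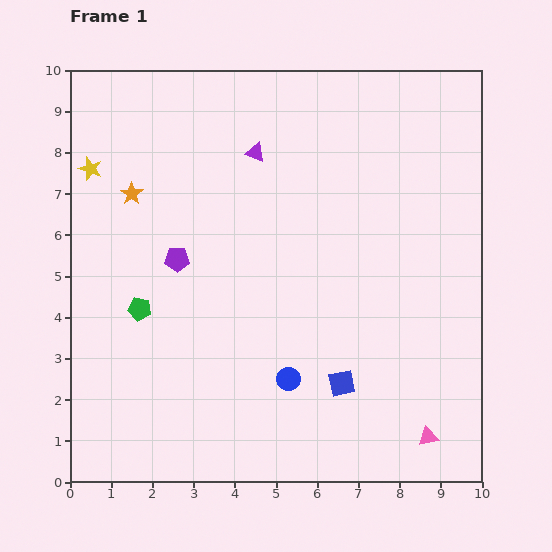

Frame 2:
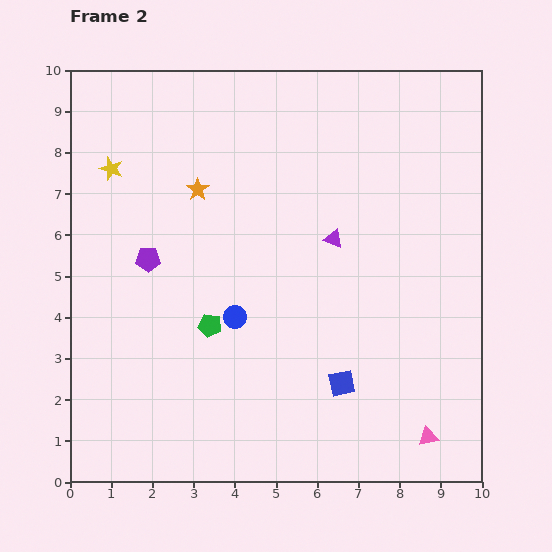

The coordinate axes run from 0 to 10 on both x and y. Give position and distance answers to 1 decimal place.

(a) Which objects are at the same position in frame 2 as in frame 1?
the pink triangle, the blue square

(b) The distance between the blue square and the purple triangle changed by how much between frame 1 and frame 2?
-2.5

Distance in frame 1: 6.0. Distance in frame 2: 3.5.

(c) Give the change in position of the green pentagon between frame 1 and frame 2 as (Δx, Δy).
(1.7, -0.4)

The green pentagon was at (1.7, 4.2) in frame 1 and (3.4, 3.8) in frame 2.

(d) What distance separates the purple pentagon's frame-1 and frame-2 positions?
0.7

The purple pentagon moved from (2.6, 5.4) to (1.9, 5.4), a distance of √(0.7² + 0.0²) ≈ 0.7.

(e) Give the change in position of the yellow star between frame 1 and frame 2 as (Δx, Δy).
(0.5, 0.0)

The yellow star was at (0.5, 7.6) in frame 1 and (1.0, 7.6) in frame 2.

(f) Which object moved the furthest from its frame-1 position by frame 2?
the purple triangle

(moved 2.8; next 2.0)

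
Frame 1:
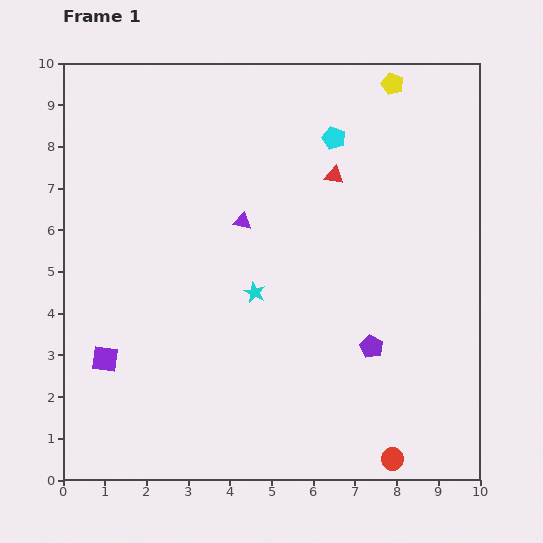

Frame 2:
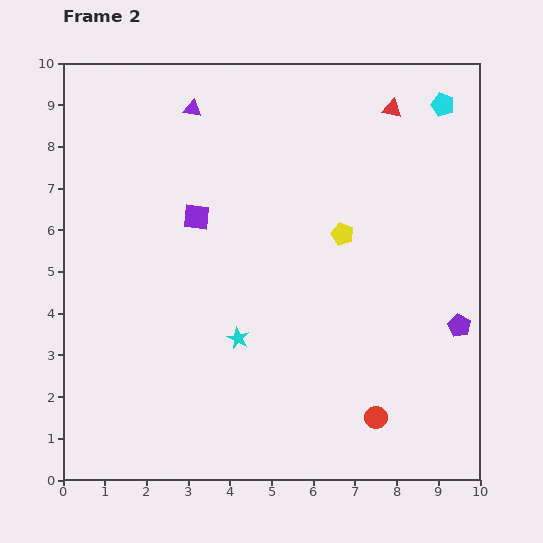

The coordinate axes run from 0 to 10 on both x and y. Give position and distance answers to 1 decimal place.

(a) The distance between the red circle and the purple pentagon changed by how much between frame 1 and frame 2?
+0.3

Distance in frame 1: 2.7. Distance in frame 2: 3.0.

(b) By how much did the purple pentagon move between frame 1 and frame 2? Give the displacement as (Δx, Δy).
(2.1, 0.5)

The purple pentagon was at (7.4, 3.2) in frame 1 and (9.5, 3.7) in frame 2.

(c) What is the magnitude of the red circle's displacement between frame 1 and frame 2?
1.1

The red circle moved from (7.9, 0.5) to (7.5, 1.5), a distance of √(0.4² + 1.0²) ≈ 1.1.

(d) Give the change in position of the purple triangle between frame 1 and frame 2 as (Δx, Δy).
(-1.2, 2.7)

The purple triangle was at (4.3, 6.2) in frame 1 and (3.1, 8.9) in frame 2.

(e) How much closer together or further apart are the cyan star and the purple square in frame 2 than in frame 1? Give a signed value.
-0.8

Distance in frame 1: 3.9. Distance in frame 2: 3.1.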